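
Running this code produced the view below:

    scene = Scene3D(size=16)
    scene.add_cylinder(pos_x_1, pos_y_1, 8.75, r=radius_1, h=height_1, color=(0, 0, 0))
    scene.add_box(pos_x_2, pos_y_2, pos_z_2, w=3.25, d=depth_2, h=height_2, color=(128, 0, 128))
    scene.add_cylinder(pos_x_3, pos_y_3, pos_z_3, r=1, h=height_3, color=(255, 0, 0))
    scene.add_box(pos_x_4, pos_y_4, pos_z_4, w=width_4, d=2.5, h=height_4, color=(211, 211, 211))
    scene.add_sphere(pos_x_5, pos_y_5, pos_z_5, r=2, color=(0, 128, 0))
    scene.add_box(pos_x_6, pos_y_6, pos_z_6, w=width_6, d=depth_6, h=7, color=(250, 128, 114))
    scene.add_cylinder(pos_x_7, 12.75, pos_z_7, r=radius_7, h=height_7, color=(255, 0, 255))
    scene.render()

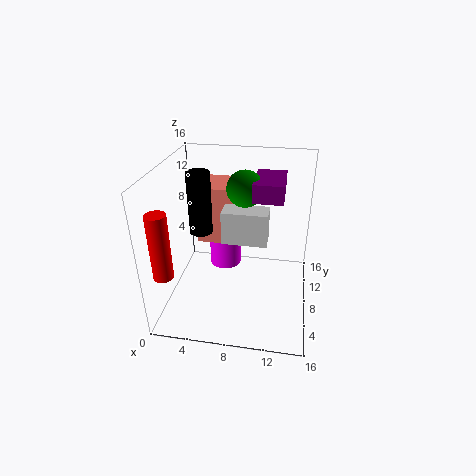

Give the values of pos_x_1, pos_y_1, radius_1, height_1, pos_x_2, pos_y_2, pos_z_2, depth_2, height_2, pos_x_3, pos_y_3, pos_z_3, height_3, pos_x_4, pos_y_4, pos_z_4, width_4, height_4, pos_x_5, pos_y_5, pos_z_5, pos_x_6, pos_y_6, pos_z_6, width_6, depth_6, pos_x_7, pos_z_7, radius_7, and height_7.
pos_x_1 = 4; pos_y_1 = 7.5; radius_1 = 1.25; height_1 = 6.75; pos_x_2 = 9.5; pos_y_2 = 7.5; pos_z_2 = 12.5; depth_2 = 5; height_2 = 2; pos_x_3 = 1.75; pos_y_3 = 1.5; pos_z_3 = 6.75; height_3 = 6.75; pos_x_4 = 6.25; pos_y_4 = 7.25; pos_z_4 = 7.5; width_4 = 5; height_4 = 3.75; pos_x_5 = 8.5; pos_y_5 = 9.5; pos_z_5 = 13.25; pos_x_6 = 2.5; pos_y_6 = 10.5; pos_z_6 = 5.5; width_6 = 3.75; depth_6 = 4.75; pos_x_7 = 5.5; pos_z_7 = 1.5; radius_7 = 2; height_7 = 5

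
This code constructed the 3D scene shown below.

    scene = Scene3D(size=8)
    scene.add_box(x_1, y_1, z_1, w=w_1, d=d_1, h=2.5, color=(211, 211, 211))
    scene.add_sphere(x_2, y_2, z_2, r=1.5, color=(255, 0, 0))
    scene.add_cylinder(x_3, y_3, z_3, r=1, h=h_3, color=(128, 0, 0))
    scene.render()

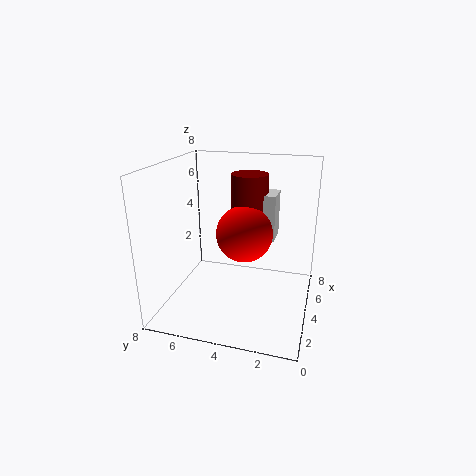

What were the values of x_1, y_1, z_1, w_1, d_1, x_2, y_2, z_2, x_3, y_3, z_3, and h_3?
x_1 = 4, y_1 = 2, z_1 = 4, w_1 = 1.5, d_1 = 1, x_2 = 3.5, y_2 = 3.5, z_2 = 4.5, x_3 = 4.5, y_3 = 3.5, z_3 = 4.5, h_3 = 3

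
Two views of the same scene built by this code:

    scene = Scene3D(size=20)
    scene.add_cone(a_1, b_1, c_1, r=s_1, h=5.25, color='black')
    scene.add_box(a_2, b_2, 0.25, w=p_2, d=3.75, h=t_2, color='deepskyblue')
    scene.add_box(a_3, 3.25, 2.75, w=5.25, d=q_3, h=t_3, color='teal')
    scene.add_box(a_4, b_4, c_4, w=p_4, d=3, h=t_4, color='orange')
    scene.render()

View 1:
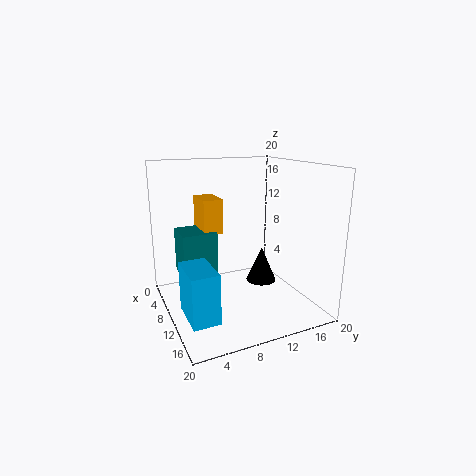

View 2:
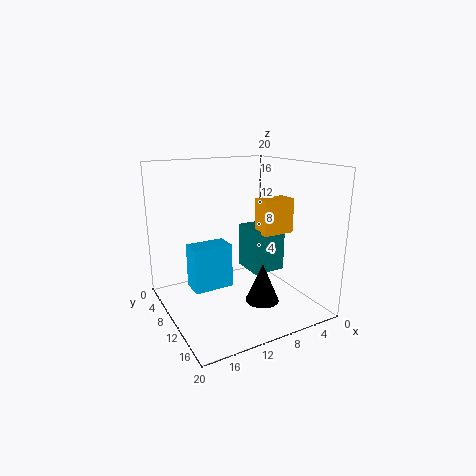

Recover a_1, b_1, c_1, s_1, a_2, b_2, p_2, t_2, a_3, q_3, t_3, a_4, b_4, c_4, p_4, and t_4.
a_1 = 8.75
b_1 = 14.5
c_1 = 2.25
s_1 = 2.25
a_2 = 8.5
b_2 = 1.75
p_2 = 6.25
t_2 = 7
a_3 = 0.75
q_3 = 5.25
t_3 = 7
a_4 = 0.25
b_4 = 6.75
c_4 = 9.25
p_4 = 5
t_4 = 5.25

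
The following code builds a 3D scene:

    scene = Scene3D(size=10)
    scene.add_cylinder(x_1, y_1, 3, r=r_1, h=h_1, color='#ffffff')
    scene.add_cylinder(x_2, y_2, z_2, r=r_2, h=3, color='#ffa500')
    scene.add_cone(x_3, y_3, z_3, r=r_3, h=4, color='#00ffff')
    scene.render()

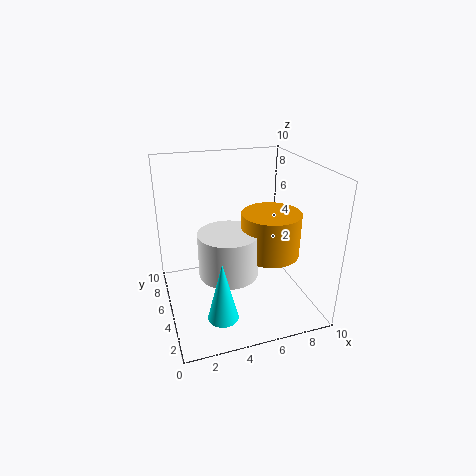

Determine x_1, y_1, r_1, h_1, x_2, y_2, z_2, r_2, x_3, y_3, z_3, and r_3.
x_1 = 4
y_1 = 4
r_1 = 2
h_1 = 3
x_2 = 7
y_2 = 4
z_2 = 4
r_2 = 2
x_3 = 3
y_3 = 2
z_3 = 1
r_3 = 1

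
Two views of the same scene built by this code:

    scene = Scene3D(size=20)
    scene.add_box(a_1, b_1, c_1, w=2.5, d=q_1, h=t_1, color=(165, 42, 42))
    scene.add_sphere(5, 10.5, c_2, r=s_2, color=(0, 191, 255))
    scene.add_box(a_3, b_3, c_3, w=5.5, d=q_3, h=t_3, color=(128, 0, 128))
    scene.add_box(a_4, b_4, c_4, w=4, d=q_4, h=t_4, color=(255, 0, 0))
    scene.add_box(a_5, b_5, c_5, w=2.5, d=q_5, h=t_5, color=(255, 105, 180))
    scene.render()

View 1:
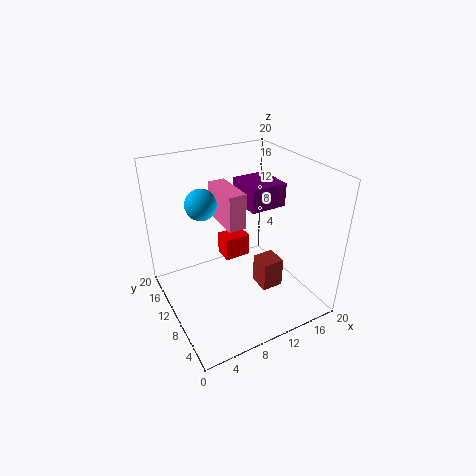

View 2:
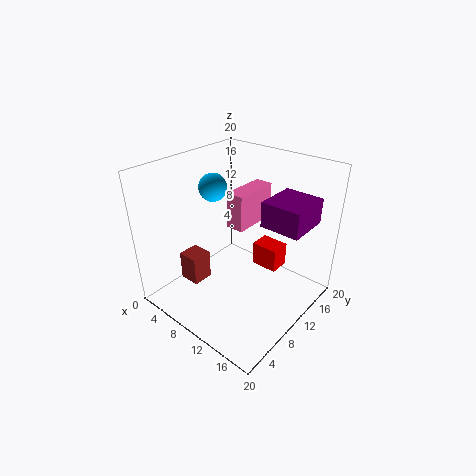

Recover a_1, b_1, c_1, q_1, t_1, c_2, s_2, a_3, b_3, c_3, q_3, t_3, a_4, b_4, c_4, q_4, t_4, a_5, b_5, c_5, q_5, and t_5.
a_1 = 8.5
b_1 = 1
c_1 = 8
q_1 = 2.5
t_1 = 3.5
c_2 = 16
s_2 = 2
a_3 = 13
b_3 = 11
c_3 = 12.5
q_3 = 6
t_3 = 3.5
a_4 = 10
b_4 = 13.5
c_4 = 4
q_4 = 3
t_4 = 3.5
a_5 = 8.5
b_5 = 9.5
c_5 = 11.5
q_5 = 6.5
t_5 = 5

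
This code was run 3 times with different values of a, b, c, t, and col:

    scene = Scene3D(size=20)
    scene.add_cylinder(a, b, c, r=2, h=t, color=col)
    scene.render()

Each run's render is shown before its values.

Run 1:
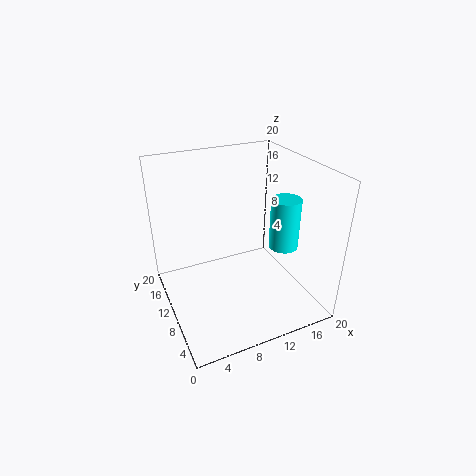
a = 15.5, b = 7, c = 9, t = 7, col = 'cyan'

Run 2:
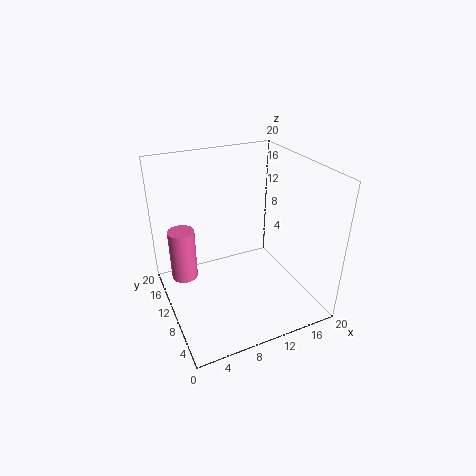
a = 3.5, b = 16, c = 1.5, t = 8, col = 'hotpink'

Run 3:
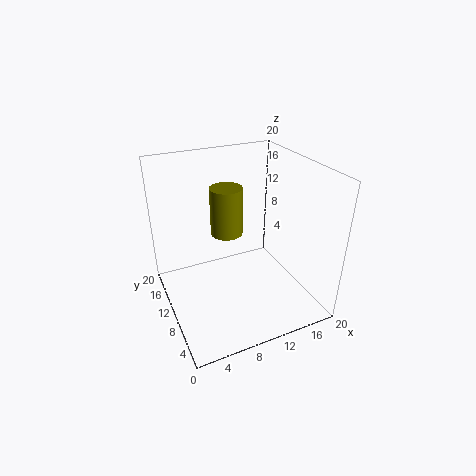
a = 7.5, b = 8, c = 12.5, t = 6, col = 'olive'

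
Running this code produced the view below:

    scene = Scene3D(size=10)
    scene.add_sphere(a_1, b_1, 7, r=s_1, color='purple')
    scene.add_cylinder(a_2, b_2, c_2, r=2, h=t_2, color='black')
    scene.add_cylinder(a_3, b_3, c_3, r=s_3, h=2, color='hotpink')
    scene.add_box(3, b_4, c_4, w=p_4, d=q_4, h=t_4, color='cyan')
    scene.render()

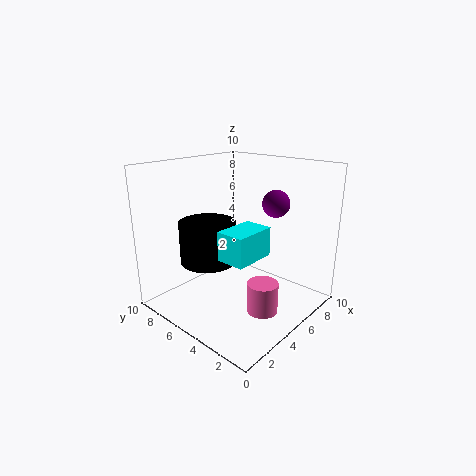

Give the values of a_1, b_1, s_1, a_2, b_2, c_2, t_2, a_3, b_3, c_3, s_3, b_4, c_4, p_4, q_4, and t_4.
a_1 = 8, b_1 = 4, s_1 = 1, a_2 = 4, b_2 = 7, c_2 = 3, t_2 = 3, a_3 = 4, b_3 = 2, c_3 = 1, s_3 = 1, b_4 = 3, c_4 = 4, p_4 = 3, q_4 = 2, t_4 = 2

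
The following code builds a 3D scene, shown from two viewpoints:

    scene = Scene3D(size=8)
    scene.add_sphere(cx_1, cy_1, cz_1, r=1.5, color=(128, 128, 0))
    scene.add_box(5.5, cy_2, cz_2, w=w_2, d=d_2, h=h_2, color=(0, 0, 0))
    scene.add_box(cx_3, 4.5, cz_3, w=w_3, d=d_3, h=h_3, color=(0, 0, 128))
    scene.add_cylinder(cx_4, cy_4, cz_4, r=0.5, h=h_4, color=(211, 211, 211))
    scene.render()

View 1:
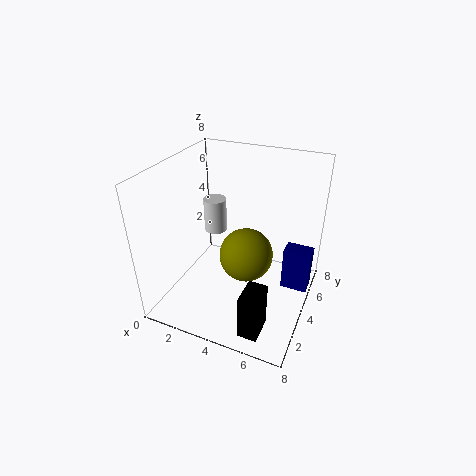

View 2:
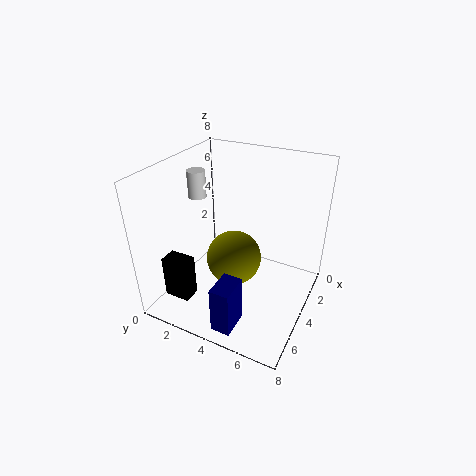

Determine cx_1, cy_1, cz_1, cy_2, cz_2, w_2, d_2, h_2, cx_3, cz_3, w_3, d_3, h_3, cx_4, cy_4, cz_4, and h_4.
cx_1 = 4.5, cy_1 = 4, cz_1 = 3, cy_2 = 0.5, cz_2 = 0.5, w_2 = 1, d_2 = 1.5, h_2 = 2.5, cx_3 = 6.5, cz_3 = 1, w_3 = 1.5, d_3 = 1, h_3 = 2.5, cx_4 = 4, cy_4 = 1.5, cz_4 = 6, h_4 = 1.5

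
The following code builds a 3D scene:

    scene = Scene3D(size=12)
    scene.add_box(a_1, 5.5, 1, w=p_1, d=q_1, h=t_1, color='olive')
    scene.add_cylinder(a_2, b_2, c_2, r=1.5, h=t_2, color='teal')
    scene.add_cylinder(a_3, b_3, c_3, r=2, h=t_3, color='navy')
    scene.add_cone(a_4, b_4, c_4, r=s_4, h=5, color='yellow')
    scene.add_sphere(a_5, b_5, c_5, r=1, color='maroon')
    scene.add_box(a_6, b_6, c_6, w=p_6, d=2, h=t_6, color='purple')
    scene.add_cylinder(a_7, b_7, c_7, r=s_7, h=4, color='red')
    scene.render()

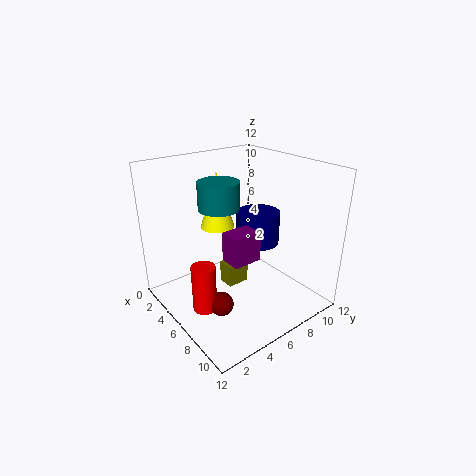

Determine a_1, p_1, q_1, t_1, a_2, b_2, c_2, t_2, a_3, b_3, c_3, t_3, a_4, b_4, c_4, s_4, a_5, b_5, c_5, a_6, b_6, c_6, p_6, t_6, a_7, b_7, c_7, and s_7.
a_1 = 4
p_1 = 1.5
q_1 = 2
t_1 = 2
a_2 = 7
b_2 = 3.5
c_2 = 9.5
t_2 = 2
a_3 = 4.5
b_3 = 9.5
c_3 = 4
t_3 = 3
a_4 = 3
b_4 = 6
c_4 = 6
s_4 = 1.5
a_5 = 7
b_5 = 3.5
c_5 = 1
a_6 = 9.5
b_6 = 2
c_6 = 7
p_6 = 1.5
t_6 = 2
a_7 = 6
b_7 = 2.5
c_7 = 0.5
s_7 = 1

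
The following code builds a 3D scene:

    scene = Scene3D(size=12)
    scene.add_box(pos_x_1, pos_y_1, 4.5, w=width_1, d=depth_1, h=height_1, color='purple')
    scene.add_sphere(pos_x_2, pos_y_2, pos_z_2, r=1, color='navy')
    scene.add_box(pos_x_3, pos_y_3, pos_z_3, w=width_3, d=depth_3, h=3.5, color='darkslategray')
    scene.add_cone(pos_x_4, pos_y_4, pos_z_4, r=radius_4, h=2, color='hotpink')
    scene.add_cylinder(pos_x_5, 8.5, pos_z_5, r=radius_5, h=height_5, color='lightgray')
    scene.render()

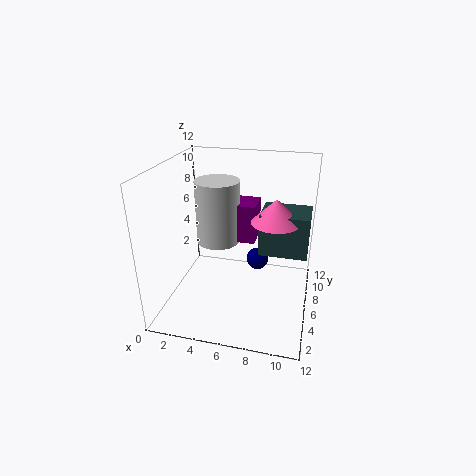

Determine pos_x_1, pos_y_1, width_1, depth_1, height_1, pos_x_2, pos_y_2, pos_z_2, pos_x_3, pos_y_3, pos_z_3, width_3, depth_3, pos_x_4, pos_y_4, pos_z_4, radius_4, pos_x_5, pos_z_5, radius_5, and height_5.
pos_x_1 = 4
pos_y_1 = 8
width_1 = 3
depth_1 = 2.75
height_1 = 3.5
pos_x_2 = 7.25
pos_y_2 = 8.5
pos_z_2 = 2.75
pos_x_3 = 7.75
pos_y_3 = 5.75
pos_z_3 = 4.75
width_3 = 4
depth_3 = 3.25
pos_x_4 = 9
pos_y_4 = 6.5
pos_z_4 = 7.5
radius_4 = 2
pos_x_5 = 3.5
pos_z_5 = 4.25
radius_5 = 2
height_5 = 5.75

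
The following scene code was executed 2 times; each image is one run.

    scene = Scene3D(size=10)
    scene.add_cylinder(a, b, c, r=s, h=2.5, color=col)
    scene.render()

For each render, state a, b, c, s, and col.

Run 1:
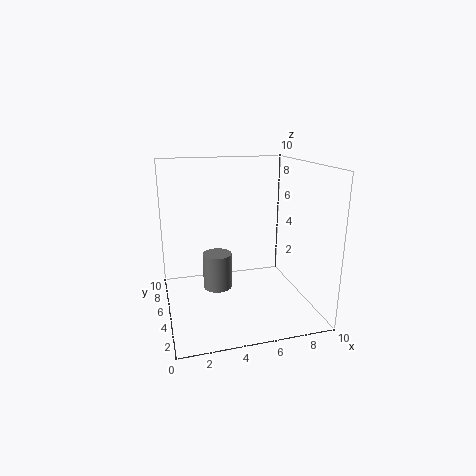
a = 3.5, b = 5, c = 1.5, s = 1, col = 'gray'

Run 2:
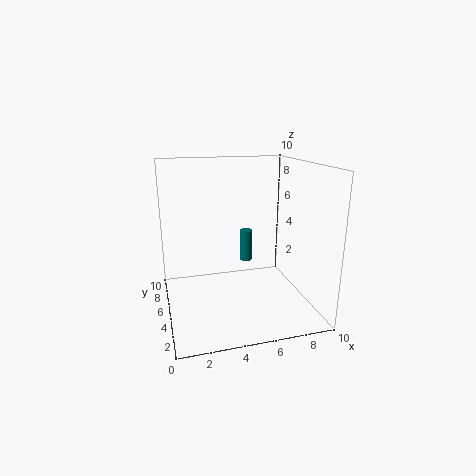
a = 6.5, b = 8, c = 2, s = 0.5, col = 'teal'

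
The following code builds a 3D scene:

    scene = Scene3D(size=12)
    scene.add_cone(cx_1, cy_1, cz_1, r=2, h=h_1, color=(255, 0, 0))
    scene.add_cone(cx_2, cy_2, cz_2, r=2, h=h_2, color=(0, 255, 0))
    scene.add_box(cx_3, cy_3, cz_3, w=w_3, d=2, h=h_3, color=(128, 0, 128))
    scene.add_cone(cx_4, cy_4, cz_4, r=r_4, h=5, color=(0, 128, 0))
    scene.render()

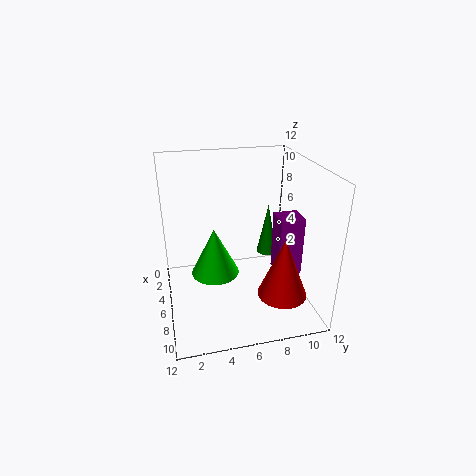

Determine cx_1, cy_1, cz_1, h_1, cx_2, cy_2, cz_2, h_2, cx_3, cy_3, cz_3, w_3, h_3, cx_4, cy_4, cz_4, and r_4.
cx_1 = 9; cy_1 = 9; cz_1 = 2; h_1 = 5; cx_2 = 6; cy_2 = 4; cz_2 = 3; h_2 = 4; cx_3 = 6; cy_3 = 9; cz_3 = 3; w_3 = 2; h_3 = 5; cx_4 = 2; cy_4 = 10; cz_4 = 2; r_4 = 1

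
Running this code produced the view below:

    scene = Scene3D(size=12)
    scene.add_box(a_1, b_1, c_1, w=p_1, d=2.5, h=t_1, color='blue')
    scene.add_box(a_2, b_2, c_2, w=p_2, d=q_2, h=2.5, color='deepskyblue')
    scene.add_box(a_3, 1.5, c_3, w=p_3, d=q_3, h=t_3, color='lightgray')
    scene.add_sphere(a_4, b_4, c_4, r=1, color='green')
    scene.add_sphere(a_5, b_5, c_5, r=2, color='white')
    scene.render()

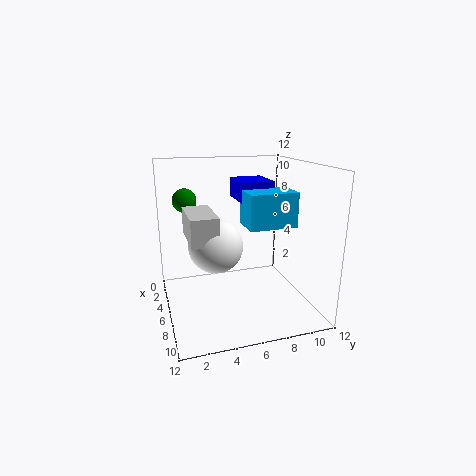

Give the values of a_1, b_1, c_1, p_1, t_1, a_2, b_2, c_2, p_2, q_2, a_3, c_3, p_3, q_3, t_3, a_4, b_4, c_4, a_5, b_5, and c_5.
a_1 = 5.5, b_1 = 5.5, c_1 = 9.5, p_1 = 3, t_1 = 1.5, a_2 = 8, b_2 = 5.5, c_2 = 8, p_2 = 2.5, q_2 = 3.5, a_3 = 6, c_3 = 7, p_3 = 4, q_3 = 2, t_3 = 2, a_4 = 4, b_4 = 2, c_4 = 9, a_5 = 8.5, b_5 = 3.5, c_5 = 6.5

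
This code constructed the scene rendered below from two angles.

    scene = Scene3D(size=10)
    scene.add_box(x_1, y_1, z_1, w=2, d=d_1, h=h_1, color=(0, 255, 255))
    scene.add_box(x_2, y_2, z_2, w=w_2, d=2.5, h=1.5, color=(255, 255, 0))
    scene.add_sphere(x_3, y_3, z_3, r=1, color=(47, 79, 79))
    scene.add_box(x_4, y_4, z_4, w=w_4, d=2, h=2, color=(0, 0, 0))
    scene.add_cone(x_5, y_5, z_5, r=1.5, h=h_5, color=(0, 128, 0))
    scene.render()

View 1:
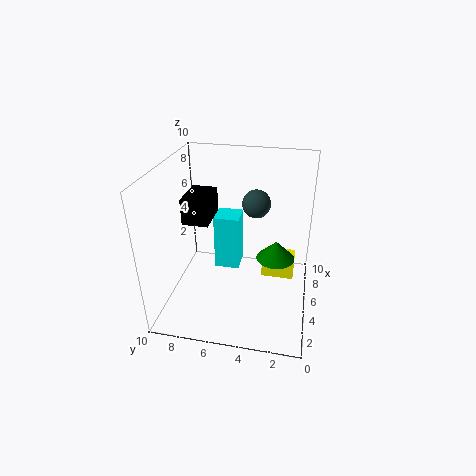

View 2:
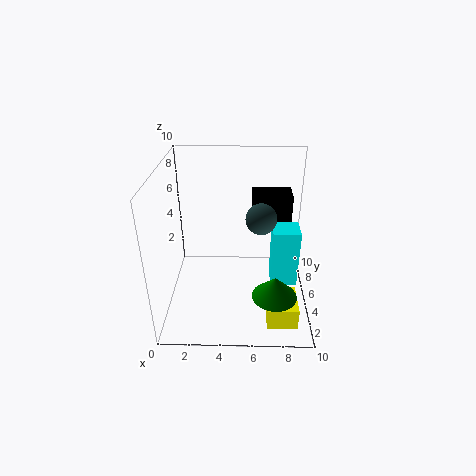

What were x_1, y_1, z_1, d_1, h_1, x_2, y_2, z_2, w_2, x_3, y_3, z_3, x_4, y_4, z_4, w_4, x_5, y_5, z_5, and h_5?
x_1 = 7.5; y_1 = 5.5; z_1 = 0.5; d_1 = 2; h_1 = 4.5; x_2 = 7; y_2 = 1; z_2 = 0.5; w_2 = 2; x_3 = 6.5; y_3 = 4; z_3 = 7; x_4 = 6; y_4 = 7.5; z_4 = 5; w_4 = 3; x_5 = 7.5; y_5 = 2.5; z_5 = 2; h_5 = 1.5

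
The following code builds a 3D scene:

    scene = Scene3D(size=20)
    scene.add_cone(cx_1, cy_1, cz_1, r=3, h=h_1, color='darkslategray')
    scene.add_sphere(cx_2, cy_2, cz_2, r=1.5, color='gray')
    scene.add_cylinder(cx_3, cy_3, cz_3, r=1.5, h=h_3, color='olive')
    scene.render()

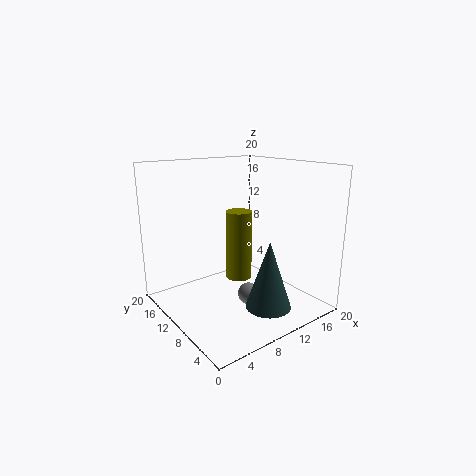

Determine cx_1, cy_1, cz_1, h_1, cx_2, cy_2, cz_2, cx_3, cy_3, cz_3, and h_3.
cx_1 = 10.5
cy_1 = 4
cz_1 = 2
h_1 = 9
cx_2 = 10
cy_2 = 7.5
cz_2 = 2.5
cx_3 = 6
cy_3 = 4.5
cz_3 = 7.5
h_3 = 8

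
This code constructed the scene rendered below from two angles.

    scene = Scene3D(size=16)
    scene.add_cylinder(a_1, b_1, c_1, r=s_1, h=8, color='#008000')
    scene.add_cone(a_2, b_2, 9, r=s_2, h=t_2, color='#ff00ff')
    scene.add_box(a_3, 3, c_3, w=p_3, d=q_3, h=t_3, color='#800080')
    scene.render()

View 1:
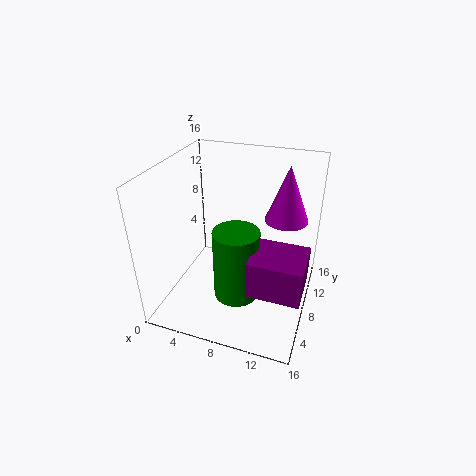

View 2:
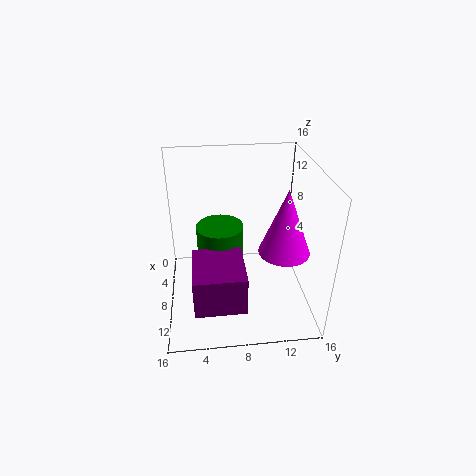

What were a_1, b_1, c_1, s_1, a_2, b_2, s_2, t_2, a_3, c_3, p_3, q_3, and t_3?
a_1 = 8.5
b_1 = 6
c_1 = 2
s_1 = 2.5
a_2 = 12.5
b_2 = 12
s_2 = 2.5
t_2 = 6.5
a_3 = 10.5
c_3 = 4.5
p_3 = 5.5
q_3 = 5
t_3 = 4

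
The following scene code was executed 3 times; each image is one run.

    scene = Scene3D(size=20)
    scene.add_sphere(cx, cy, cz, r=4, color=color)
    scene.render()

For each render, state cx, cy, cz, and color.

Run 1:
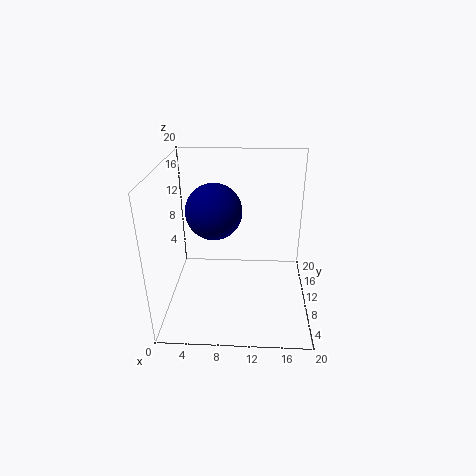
cx = 6.5; cy = 12; cz = 13; color = 'navy'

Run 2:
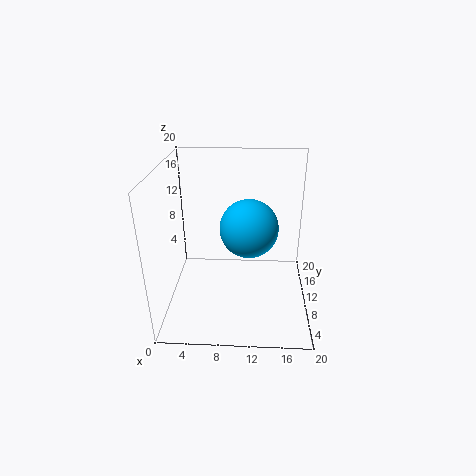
cx = 11.5; cy = 10; cz = 11.5; color = 'deepskyblue'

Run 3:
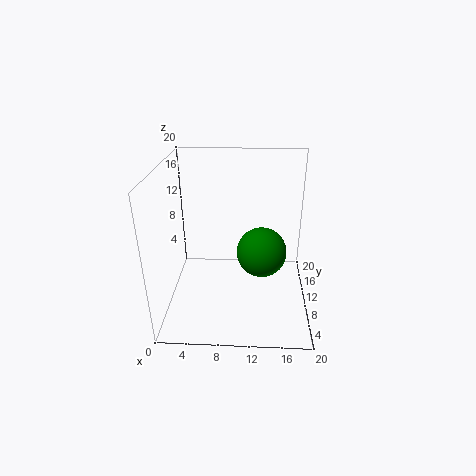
cx = 13.5; cy = 15.5; cz = 4.5; color = 'green'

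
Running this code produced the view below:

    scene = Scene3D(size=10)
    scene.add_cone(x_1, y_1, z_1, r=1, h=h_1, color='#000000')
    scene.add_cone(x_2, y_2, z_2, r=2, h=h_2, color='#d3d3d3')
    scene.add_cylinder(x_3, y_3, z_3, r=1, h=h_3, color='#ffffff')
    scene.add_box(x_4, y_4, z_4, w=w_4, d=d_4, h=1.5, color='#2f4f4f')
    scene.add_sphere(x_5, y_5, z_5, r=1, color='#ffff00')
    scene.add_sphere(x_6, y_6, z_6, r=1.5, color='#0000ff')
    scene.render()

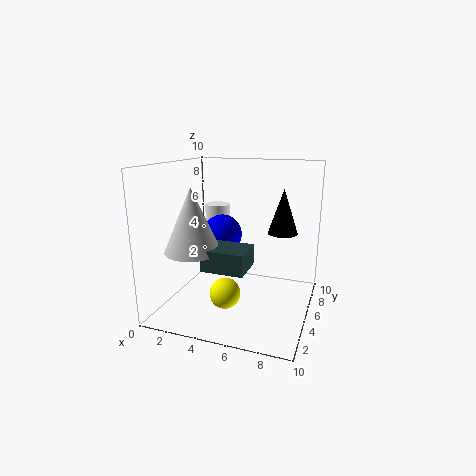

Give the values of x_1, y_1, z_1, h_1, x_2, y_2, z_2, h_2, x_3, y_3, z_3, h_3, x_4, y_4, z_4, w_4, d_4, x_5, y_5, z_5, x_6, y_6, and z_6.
x_1 = 8; y_1 = 5.5; z_1 = 5.5; h_1 = 3; x_2 = 2; y_2 = 4; z_2 = 4; h_2 = 4.5; x_3 = 2; y_3 = 8.5; z_3 = 3.5; h_3 = 3; x_4 = 3; y_4 = 3; z_4 = 3; w_4 = 3; d_4 = 2.5; x_5 = 5; y_5 = 2.5; z_5 = 2; x_6 = 3; y_6 = 7; z_6 = 4.5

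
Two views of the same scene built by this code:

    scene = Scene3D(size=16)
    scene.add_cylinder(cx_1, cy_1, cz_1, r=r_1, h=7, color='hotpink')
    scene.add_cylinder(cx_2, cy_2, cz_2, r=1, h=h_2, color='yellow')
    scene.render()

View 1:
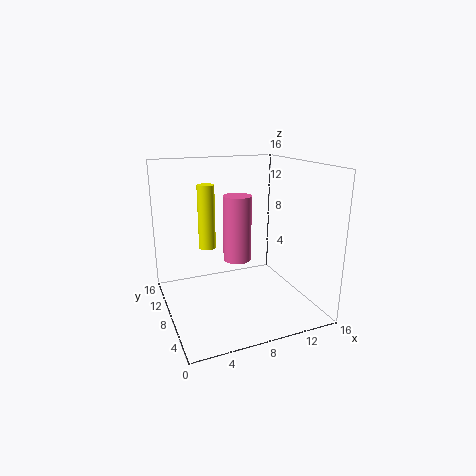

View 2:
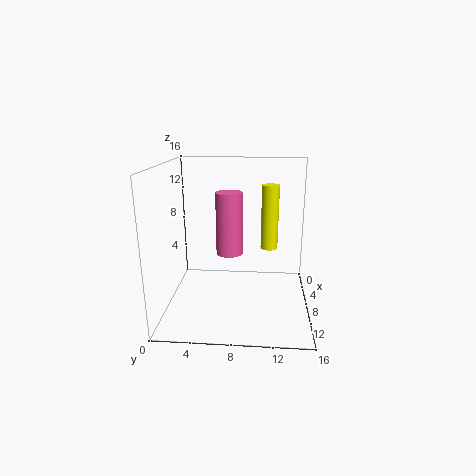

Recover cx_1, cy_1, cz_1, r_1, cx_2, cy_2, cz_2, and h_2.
cx_1 = 7.5; cy_1 = 7; cz_1 = 6; r_1 = 1.5; cx_2 = 5.5; cy_2 = 11.5; cz_2 = 6; h_2 = 7.5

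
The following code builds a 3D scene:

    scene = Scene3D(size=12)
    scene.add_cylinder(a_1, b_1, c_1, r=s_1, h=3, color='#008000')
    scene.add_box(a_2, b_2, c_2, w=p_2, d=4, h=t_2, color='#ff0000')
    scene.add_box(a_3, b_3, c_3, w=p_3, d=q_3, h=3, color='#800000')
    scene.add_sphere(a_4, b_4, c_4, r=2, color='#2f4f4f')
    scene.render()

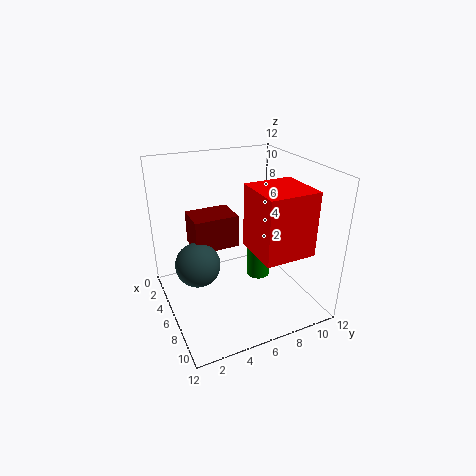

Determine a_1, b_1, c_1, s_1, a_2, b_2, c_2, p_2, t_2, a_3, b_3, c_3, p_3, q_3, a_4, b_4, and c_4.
a_1 = 6, b_1 = 8, c_1 = 2, s_1 = 1, a_2 = 7, b_2 = 6, c_2 = 6, p_2 = 4, t_2 = 5, a_3 = 1, b_3 = 3, c_3 = 4, p_3 = 3, q_3 = 4, a_4 = 4, b_4 = 3, c_4 = 3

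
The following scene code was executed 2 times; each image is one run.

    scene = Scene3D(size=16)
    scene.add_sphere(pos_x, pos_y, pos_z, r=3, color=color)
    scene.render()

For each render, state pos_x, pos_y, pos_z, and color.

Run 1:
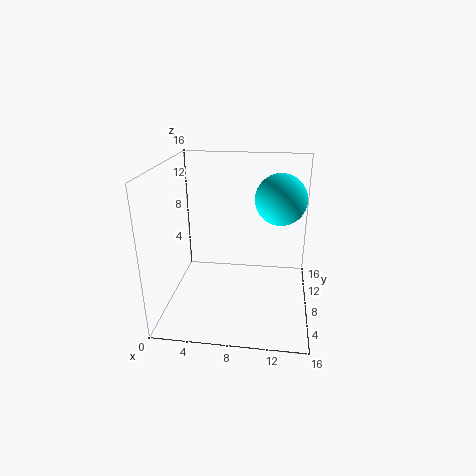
pos_x = 12.5; pos_y = 11.5; pos_z = 11.5; color = 'cyan'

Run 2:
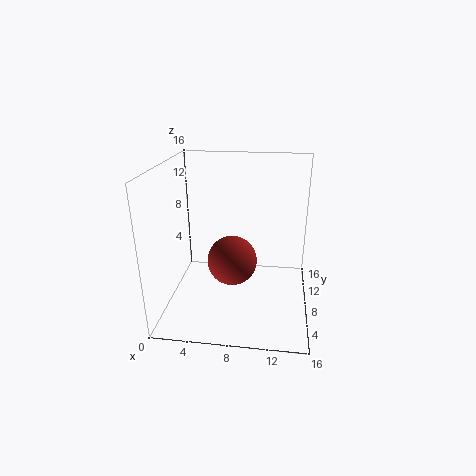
pos_x = 7; pos_y = 10; pos_z = 4; color = 'brown'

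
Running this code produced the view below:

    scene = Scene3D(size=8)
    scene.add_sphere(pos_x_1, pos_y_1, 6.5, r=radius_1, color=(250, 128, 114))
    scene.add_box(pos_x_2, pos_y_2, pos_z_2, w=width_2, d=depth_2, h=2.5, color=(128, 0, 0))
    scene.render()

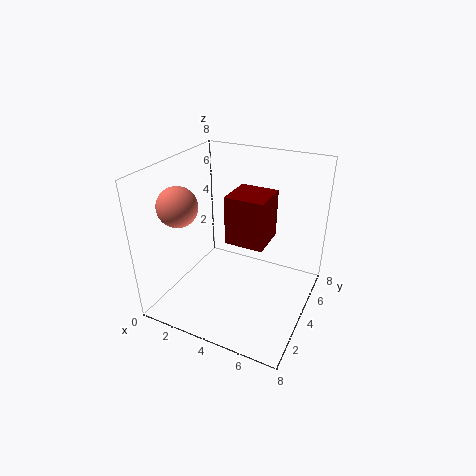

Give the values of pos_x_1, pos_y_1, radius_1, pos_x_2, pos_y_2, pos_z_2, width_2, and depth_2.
pos_x_1 = 2; pos_y_1 = 1.5; radius_1 = 1; pos_x_2 = 4; pos_y_2 = 2.5; pos_z_2 = 4.5; width_2 = 2; depth_2 = 2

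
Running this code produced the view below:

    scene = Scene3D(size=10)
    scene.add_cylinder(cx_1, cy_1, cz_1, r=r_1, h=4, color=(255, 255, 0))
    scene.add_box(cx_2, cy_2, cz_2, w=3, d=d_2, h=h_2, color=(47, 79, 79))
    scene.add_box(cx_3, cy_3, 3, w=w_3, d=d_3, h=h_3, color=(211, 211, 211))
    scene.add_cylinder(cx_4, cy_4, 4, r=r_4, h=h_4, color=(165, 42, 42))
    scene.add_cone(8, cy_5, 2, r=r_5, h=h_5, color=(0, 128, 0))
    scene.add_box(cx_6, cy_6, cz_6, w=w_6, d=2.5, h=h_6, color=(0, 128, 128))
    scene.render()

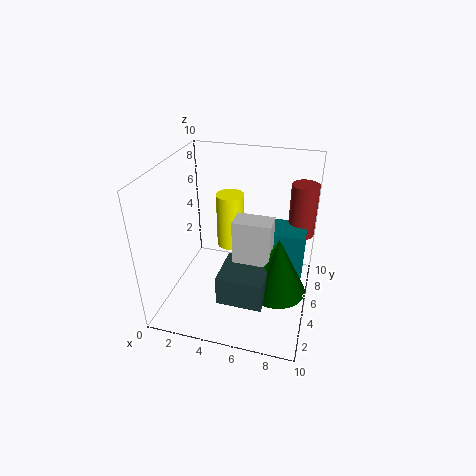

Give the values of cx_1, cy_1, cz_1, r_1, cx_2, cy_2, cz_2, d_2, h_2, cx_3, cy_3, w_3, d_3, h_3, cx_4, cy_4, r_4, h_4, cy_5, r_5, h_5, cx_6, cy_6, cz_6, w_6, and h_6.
cx_1 = 4; cy_1 = 6.5; cz_1 = 3.5; r_1 = 1; cx_2 = 4.5; cy_2 = 1.5; cz_2 = 2; d_2 = 3; h_2 = 2; cx_3 = 5; cy_3 = 3.5; w_3 = 2.5; d_3 = 1.5; h_3 = 4; cx_4 = 9; cy_4 = 8.5; r_4 = 1; h_4 = 4; cy_5 = 4; r_5 = 2; h_5 = 4; cx_6 = 7; cy_6 = 6; cz_6 = 0.5; w_6 = 2.5; h_6 = 4.5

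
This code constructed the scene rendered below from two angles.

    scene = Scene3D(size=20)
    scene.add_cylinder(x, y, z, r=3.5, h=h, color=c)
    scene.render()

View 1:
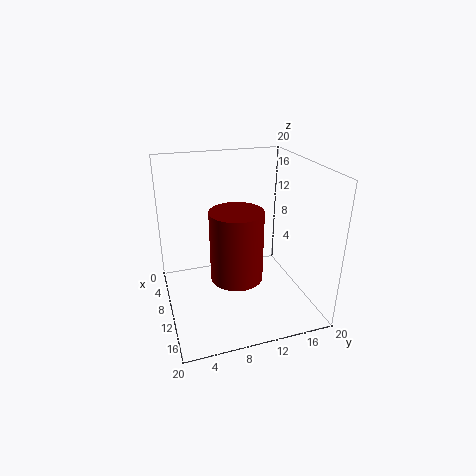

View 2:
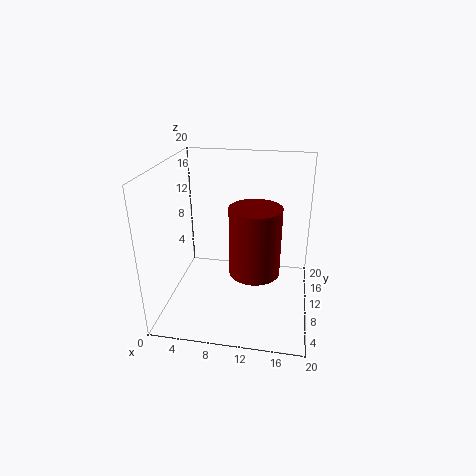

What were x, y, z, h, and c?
x = 12.5
y = 9
z = 5.5
h = 9.5
c = 'maroon'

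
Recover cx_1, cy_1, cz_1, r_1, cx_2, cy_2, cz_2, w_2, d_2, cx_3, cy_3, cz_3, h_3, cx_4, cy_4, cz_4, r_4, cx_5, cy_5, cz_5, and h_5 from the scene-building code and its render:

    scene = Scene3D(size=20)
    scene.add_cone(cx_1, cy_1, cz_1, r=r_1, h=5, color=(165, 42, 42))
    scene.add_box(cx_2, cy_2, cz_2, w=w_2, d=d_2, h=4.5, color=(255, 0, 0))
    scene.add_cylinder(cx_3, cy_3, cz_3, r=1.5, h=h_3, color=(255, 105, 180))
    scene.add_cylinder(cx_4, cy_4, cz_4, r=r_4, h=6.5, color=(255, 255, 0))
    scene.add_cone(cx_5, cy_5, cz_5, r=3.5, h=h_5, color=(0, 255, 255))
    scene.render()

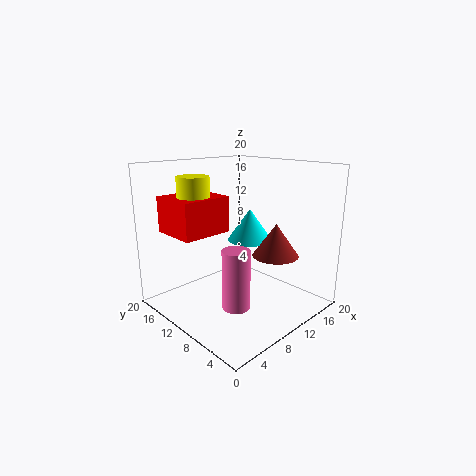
cx_1 = 16.5; cy_1 = 8.5; cz_1 = 6; r_1 = 3.5; cx_2 = 0.5; cy_2 = 8.5; cz_2 = 12; w_2 = 6.5; d_2 = 6; cx_3 = 2; cy_3 = 2; cz_3 = 6; h_3 = 6.5; cx_4 = 3.5; cy_4 = 11; cz_4 = 12.5; r_4 = 2; cx_5 = 16; cy_5 = 13.5; cz_5 = 7.5; h_5 = 5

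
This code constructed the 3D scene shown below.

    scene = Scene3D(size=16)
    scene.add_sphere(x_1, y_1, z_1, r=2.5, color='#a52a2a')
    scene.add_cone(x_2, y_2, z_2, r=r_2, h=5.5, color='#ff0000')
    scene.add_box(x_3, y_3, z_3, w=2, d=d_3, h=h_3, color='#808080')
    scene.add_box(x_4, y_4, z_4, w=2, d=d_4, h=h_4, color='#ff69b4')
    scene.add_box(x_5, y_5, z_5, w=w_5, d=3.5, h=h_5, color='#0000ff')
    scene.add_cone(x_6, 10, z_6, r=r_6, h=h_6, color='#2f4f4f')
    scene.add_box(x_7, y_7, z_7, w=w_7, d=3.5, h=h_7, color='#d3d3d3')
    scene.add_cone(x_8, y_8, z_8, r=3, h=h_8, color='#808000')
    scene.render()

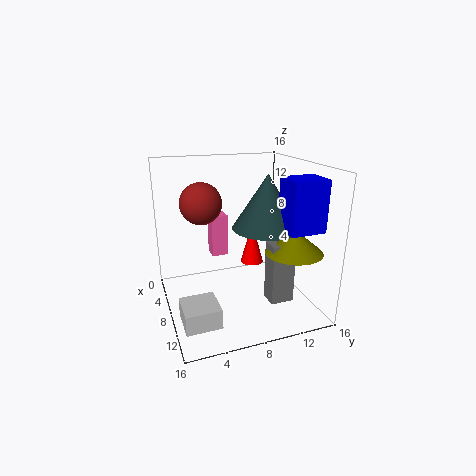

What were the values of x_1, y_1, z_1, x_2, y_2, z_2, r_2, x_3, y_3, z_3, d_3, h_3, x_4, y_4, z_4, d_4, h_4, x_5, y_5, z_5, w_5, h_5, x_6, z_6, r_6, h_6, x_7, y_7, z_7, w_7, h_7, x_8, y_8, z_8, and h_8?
x_1 = 3.5; y_1 = 5; z_1 = 11; x_2 = 2.5; y_2 = 12; z_2 = 2; r_2 = 1.5; x_3 = 11; y_3 = 10; z_3 = 2; d_3 = 2.5; h_3 = 6.5; x_4 = 2.5; y_4 = 6; z_4 = 4.5; d_4 = 2; h_4 = 5; x_5 = 12.5; y_5 = 10.5; z_5 = 10.5; w_5 = 3; h_5 = 5; x_6 = 11; z_6 = 10; r_6 = 3.5; h_6 = 5.5; x_7 = 11.5; y_7 = 0.5; z_7 = 2; w_7 = 3.5; h_7 = 2; x_8 = 12.5; y_8 = 12.5; z_8 = 7.5; h_8 = 2.5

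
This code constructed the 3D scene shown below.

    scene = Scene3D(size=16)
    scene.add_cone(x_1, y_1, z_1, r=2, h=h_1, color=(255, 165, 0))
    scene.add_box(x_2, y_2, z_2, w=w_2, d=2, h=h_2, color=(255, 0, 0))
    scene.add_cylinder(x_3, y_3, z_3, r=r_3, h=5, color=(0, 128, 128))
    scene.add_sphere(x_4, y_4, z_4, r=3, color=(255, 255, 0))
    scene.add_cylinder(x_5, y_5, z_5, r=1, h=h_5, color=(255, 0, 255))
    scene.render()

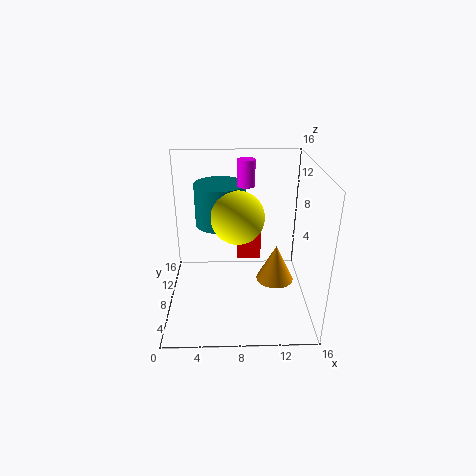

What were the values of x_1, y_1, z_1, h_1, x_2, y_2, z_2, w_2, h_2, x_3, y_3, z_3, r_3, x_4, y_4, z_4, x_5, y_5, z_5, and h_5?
x_1 = 12
y_1 = 6
z_1 = 4
h_1 = 4
x_2 = 8
y_2 = 12
z_2 = 3
w_2 = 3
h_2 = 4
x_3 = 6
y_3 = 12
z_3 = 8
r_3 = 3
x_4 = 8
y_4 = 9
z_4 = 10
x_5 = 9
y_5 = 11
z_5 = 13
h_5 = 3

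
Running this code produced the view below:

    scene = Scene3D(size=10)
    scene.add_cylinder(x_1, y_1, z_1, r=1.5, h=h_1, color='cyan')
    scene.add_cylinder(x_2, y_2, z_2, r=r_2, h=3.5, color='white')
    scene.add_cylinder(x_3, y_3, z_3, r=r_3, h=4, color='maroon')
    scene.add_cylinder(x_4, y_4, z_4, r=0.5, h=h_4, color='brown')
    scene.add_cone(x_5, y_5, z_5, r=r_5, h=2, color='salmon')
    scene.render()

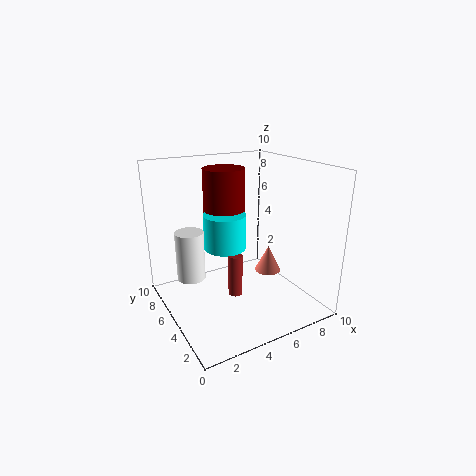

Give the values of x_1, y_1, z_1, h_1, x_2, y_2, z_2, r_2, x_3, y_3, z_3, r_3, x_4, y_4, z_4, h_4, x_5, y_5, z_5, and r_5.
x_1 = 4.5, y_1 = 6, z_1 = 4, h_1 = 2.5, x_2 = 2, y_2 = 6.5, z_2 = 2, r_2 = 1, x_3 = 5, y_3 = 7, z_3 = 5.5, r_3 = 1.5, x_4 = 4.5, y_4 = 4.5, z_4 = 1, h_4 = 3, x_5 = 8, y_5 = 5.5, z_5 = 1.5, r_5 = 1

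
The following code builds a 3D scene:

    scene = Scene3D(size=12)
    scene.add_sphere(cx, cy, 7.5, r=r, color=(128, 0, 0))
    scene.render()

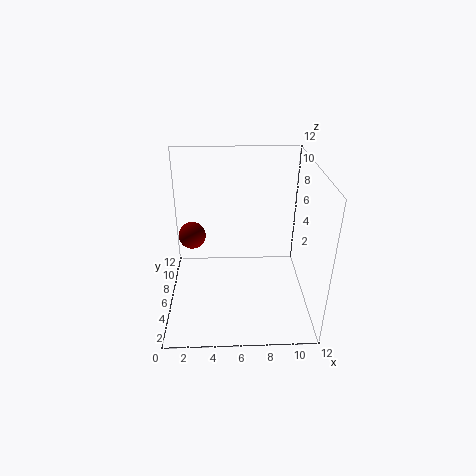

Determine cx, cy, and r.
cx = 2.5
cy = 4
r = 1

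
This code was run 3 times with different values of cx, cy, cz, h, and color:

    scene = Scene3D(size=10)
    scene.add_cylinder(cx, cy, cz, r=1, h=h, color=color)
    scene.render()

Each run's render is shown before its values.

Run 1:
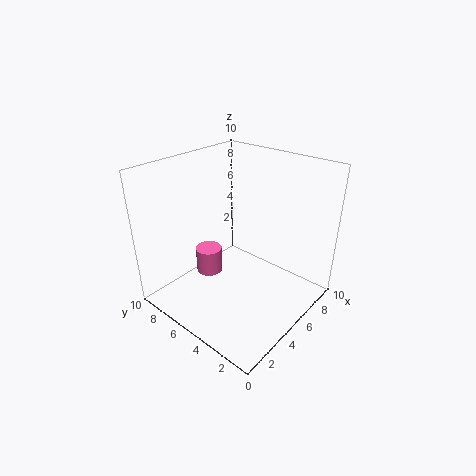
cx = 5
cy = 8
cz = 1
h = 2
color = 'hotpink'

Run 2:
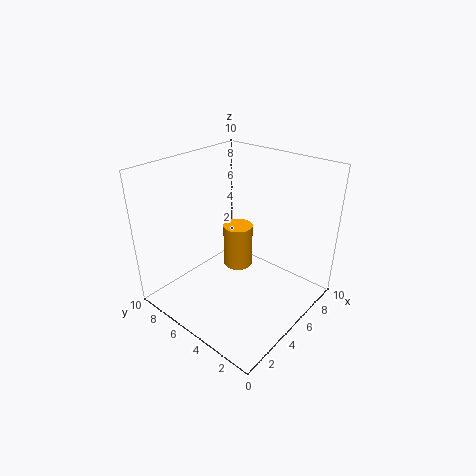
cx = 5
cy = 5
cz = 3
h = 3
color = 'orange'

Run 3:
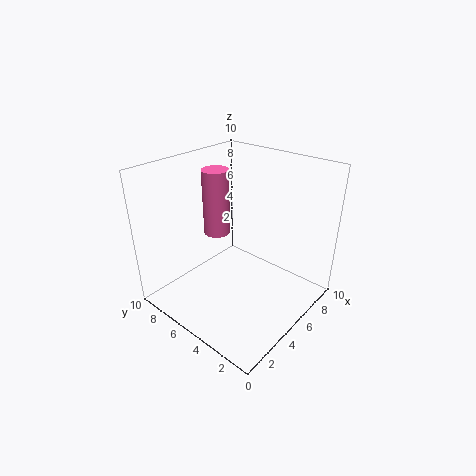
cx = 6
cy = 8
cz = 4
h = 5
color = 'hotpink'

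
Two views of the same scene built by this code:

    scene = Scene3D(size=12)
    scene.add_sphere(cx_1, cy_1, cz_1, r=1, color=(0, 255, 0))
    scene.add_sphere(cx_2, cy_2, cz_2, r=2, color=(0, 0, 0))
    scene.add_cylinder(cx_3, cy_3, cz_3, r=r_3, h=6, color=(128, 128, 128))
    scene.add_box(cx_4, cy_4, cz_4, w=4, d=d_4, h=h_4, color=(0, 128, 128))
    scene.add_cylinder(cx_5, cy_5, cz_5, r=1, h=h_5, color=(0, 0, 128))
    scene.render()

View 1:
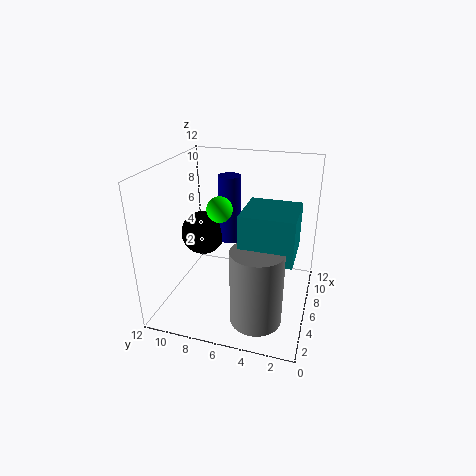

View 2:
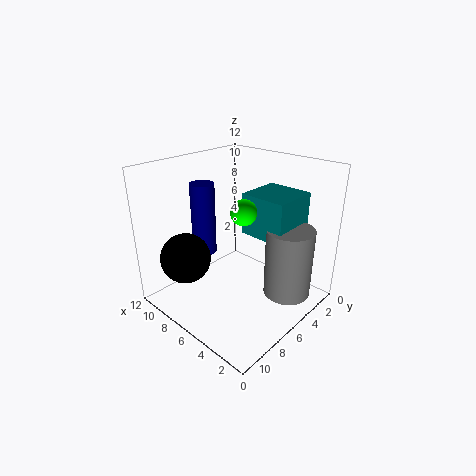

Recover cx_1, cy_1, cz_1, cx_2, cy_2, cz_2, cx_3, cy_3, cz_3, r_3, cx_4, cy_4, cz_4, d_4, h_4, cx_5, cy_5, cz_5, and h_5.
cx_1 = 4.5; cy_1 = 7; cz_1 = 9; cx_2 = 8; cy_2 = 10; cz_2 = 5; cx_3 = 2.5; cy_3 = 3.5; cz_3 = 1; r_3 = 2; cx_4 = 2.5; cy_4 = 1; cz_4 = 6; d_4 = 4; h_4 = 3.5; cx_5 = 8.5; cy_5 = 7.5; cz_5 = 4.5; h_5 = 6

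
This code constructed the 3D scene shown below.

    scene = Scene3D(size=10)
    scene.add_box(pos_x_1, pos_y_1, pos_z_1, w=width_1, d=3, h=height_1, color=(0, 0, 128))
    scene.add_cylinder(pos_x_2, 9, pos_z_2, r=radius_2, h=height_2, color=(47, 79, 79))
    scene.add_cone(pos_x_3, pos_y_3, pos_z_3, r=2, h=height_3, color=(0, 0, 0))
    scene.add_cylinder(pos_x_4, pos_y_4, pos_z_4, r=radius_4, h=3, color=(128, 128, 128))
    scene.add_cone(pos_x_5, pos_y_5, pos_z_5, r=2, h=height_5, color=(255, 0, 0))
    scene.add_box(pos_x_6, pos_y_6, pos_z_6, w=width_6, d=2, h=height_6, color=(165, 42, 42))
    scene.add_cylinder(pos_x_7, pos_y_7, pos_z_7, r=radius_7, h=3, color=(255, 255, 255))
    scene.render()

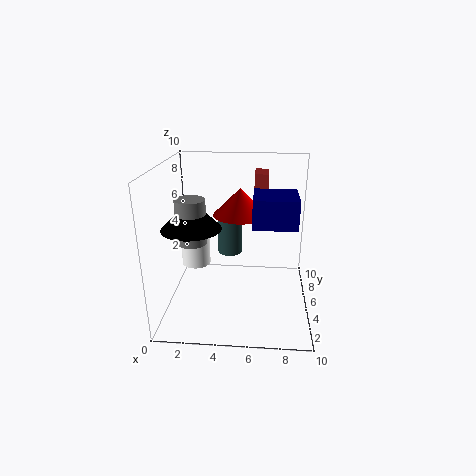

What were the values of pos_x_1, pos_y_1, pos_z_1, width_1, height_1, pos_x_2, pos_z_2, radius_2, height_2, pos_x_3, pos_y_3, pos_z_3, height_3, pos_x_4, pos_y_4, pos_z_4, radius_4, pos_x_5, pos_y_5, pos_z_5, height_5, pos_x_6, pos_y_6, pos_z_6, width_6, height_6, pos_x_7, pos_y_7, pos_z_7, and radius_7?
pos_x_1 = 6; pos_y_1 = 4; pos_z_1 = 6; width_1 = 3; height_1 = 2; pos_x_2 = 4; pos_z_2 = 2; radius_2 = 1; height_2 = 3; pos_x_3 = 2; pos_y_3 = 4; pos_z_3 = 6; height_3 = 2; pos_x_4 = 2; pos_y_4 = 4; pos_z_4 = 5; radius_4 = 1; pos_x_5 = 5; pos_y_5 = 7; pos_z_5 = 6; height_5 = 2; pos_x_6 = 6; pos_y_6 = 7; pos_z_6 = 6; width_6 = 1; height_6 = 3; pos_x_7 = 2; pos_y_7 = 5; pos_z_7 = 3; radius_7 = 1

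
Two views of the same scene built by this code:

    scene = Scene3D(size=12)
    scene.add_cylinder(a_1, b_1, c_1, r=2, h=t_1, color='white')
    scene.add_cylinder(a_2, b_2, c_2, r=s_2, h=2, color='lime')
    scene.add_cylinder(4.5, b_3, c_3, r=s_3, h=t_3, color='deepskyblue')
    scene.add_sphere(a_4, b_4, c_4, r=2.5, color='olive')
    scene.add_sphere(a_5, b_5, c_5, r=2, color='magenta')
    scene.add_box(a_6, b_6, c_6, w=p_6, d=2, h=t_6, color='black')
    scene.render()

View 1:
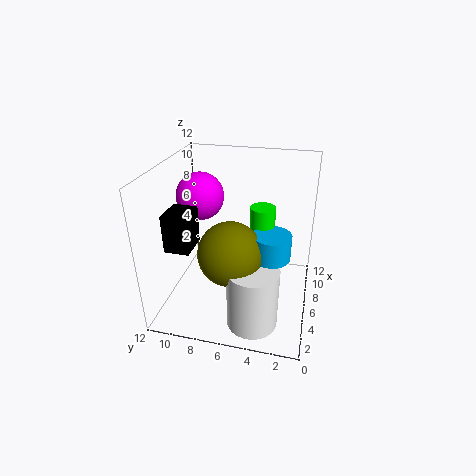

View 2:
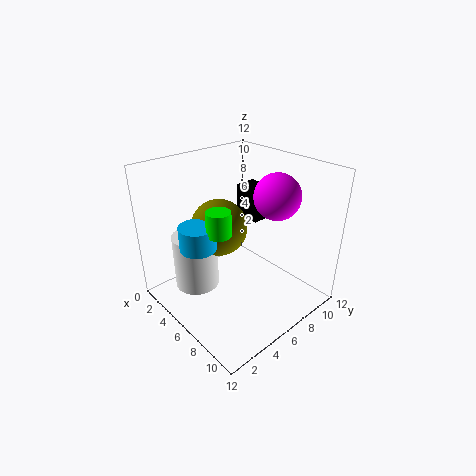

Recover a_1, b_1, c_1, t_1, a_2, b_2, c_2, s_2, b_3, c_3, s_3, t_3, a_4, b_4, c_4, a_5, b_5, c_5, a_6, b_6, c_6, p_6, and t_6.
a_1 = 2.5; b_1 = 4; c_1 = 0.5; t_1 = 5; a_2 = 6; b_2 = 4; c_2 = 7; s_2 = 1; b_3 = 3; c_3 = 5.5; s_3 = 1.5; t_3 = 2; a_4 = 3.5; b_4 = 6; c_4 = 6; a_5 = 7; b_5 = 9.5; c_5 = 9; a_6 = 2.5; b_6 = 9; c_6 = 6; p_6 = 2.5; t_6 = 3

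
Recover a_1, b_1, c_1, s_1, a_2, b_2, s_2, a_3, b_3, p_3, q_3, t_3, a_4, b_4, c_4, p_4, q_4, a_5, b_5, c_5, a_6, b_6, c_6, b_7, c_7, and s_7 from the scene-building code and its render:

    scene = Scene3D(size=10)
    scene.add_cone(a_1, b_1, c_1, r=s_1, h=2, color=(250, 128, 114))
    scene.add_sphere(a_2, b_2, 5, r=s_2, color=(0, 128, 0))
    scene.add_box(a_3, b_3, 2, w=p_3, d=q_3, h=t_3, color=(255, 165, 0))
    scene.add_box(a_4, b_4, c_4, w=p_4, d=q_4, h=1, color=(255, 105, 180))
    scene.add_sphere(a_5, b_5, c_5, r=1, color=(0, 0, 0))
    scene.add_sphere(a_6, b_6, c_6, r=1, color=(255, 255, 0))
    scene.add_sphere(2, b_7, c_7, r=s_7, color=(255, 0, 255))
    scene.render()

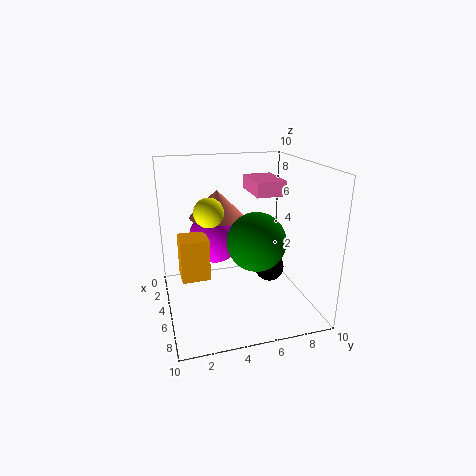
a_1 = 3
b_1 = 4
c_1 = 6
s_1 = 2
a_2 = 6
b_2 = 6
s_2 = 2
a_3 = 3
b_3 = 1
p_3 = 2
q_3 = 2
t_3 = 3
a_4 = 3
b_4 = 6
c_4 = 8
p_4 = 3
q_4 = 2
a_5 = 6
b_5 = 7
c_5 = 3
a_6 = 5
b_6 = 3
c_6 = 7
b_7 = 4
c_7 = 4
s_7 = 2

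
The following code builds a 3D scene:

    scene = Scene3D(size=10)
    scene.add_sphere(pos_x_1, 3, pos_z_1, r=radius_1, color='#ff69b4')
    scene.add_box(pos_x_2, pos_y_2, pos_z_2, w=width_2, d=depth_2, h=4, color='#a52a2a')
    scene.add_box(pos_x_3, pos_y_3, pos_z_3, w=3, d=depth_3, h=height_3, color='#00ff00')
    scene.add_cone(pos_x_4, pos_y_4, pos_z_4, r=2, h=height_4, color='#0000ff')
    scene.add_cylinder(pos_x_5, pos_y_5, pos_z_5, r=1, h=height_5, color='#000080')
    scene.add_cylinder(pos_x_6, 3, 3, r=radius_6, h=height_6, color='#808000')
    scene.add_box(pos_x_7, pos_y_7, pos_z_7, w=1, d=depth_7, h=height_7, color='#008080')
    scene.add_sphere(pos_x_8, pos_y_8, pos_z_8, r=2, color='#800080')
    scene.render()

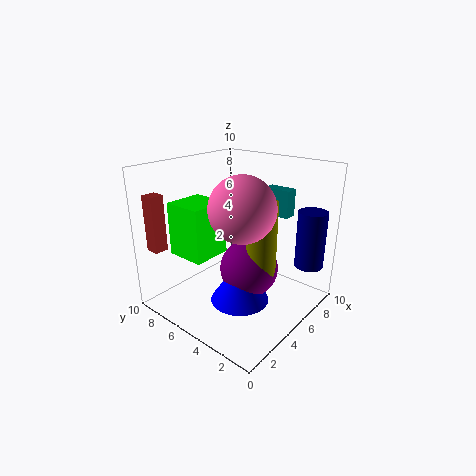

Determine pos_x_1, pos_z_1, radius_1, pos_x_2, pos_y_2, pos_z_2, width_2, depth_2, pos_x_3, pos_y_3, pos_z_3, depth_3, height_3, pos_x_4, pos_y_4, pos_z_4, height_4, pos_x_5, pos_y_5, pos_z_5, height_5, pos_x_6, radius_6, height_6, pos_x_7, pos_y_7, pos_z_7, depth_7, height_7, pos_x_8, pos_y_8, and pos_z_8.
pos_x_1 = 3, pos_z_1 = 8, radius_1 = 2, pos_x_2 = 1, pos_y_2 = 9, pos_z_2 = 4, width_2 = 1, depth_2 = 1, pos_x_3 = 3, pos_y_3 = 7, pos_z_3 = 3, depth_3 = 3, height_3 = 4, pos_x_4 = 4, pos_y_4 = 4, pos_z_4 = 1, height_4 = 3, pos_x_5 = 8, pos_y_5 = 1, pos_z_5 = 3, height_5 = 4, pos_x_6 = 5, radius_6 = 1, height_6 = 5, pos_x_7 = 8, pos_y_7 = 3, pos_z_7 = 6, depth_7 = 2, height_7 = 2, pos_x_8 = 5, pos_y_8 = 4, pos_z_8 = 3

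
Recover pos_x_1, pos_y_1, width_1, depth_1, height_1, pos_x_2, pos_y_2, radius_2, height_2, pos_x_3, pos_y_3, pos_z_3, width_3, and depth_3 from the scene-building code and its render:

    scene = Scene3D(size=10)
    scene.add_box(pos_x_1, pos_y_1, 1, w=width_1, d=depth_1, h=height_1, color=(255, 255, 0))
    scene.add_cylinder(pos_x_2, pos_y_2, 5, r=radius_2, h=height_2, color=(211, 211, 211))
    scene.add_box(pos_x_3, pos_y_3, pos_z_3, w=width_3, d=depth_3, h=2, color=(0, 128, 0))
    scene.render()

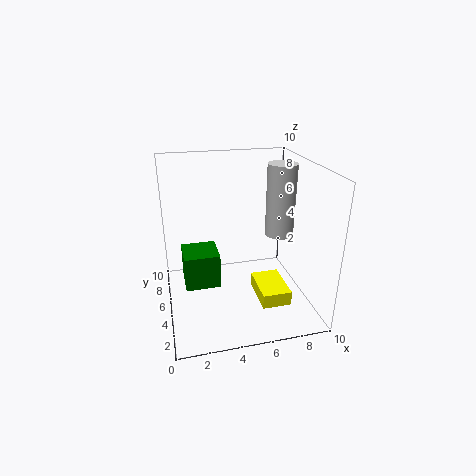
pos_x_1 = 6, pos_y_1 = 2, width_1 = 2, depth_1 = 3, height_1 = 1, pos_x_2 = 8, pos_y_2 = 5, radius_2 = 1, height_2 = 5, pos_x_3 = 1, pos_y_3 = 1, pos_z_3 = 4, width_3 = 2, depth_3 = 2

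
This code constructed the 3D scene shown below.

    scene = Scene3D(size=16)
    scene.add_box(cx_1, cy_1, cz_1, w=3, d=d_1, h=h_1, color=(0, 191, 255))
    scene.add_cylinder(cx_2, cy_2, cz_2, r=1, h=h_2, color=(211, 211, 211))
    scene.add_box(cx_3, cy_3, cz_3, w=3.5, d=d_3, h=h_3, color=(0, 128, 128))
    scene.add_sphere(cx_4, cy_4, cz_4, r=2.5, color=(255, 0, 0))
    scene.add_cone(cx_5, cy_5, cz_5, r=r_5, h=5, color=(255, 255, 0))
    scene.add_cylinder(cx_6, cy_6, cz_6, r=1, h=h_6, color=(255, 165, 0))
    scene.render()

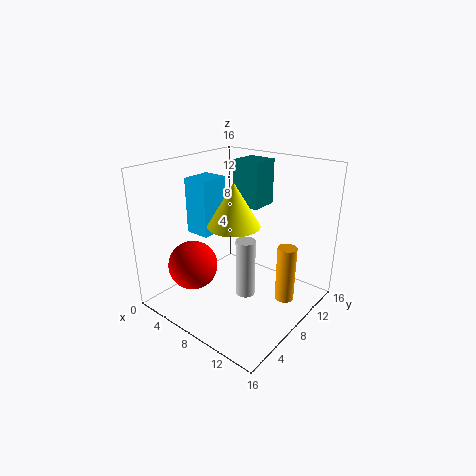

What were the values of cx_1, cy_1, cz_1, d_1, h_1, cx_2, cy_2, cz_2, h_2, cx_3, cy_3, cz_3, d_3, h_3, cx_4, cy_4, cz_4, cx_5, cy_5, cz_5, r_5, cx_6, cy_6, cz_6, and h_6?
cx_1 = 1.5; cy_1 = 6.5; cz_1 = 7.5; d_1 = 3.5; h_1 = 6.5; cx_2 = 11; cy_2 = 5.5; cz_2 = 3.5; h_2 = 6; cx_3 = 4; cy_3 = 12; cz_3 = 10; d_3 = 3.5; h_3 = 5.5; cx_4 = 6.5; cy_4 = 2.5; cz_4 = 6.5; cx_5 = 7; cy_5 = 8.5; cz_5 = 9; r_5 = 3; cx_6 = 14; cy_6 = 8.5; cz_6 = 2.5; h_6 = 6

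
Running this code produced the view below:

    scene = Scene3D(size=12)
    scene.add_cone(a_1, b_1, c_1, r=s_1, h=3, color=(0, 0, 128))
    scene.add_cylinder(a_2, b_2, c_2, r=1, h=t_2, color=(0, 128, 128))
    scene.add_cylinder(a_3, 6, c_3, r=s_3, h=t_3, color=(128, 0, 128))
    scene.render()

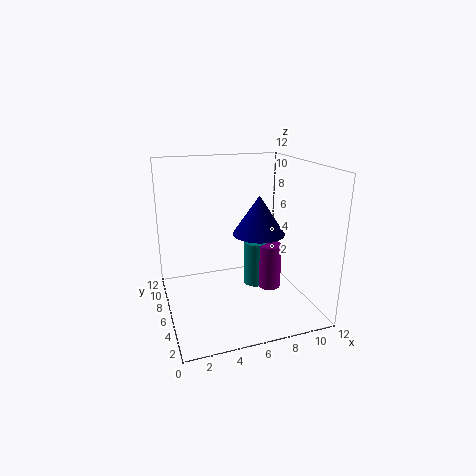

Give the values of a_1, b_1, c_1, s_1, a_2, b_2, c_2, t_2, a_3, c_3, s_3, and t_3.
a_1 = 7, b_1 = 4, c_1 = 7, s_1 = 2, a_2 = 8, b_2 = 7, c_2 = 1, t_2 = 4, a_3 = 9, c_3 = 1, s_3 = 1, t_3 = 4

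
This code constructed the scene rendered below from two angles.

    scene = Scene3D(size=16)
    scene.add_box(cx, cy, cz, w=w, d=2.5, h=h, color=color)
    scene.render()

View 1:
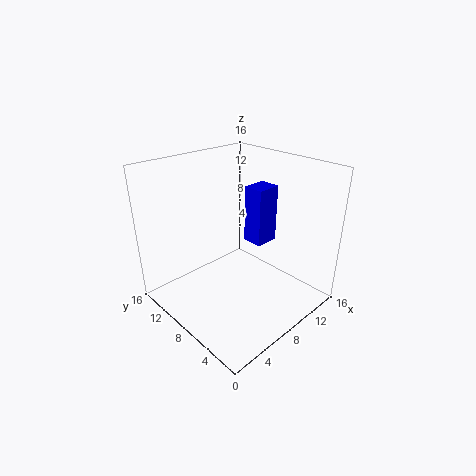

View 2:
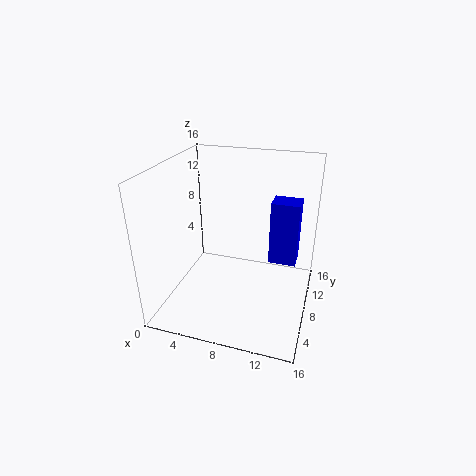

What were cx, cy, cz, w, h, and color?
cx = 11.5, cy = 8, cz = 5.5, w = 3, h = 7, color = 'blue'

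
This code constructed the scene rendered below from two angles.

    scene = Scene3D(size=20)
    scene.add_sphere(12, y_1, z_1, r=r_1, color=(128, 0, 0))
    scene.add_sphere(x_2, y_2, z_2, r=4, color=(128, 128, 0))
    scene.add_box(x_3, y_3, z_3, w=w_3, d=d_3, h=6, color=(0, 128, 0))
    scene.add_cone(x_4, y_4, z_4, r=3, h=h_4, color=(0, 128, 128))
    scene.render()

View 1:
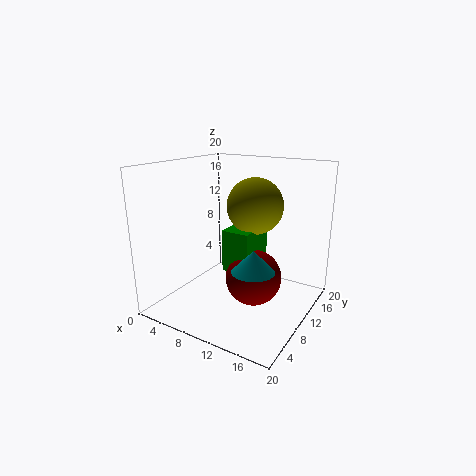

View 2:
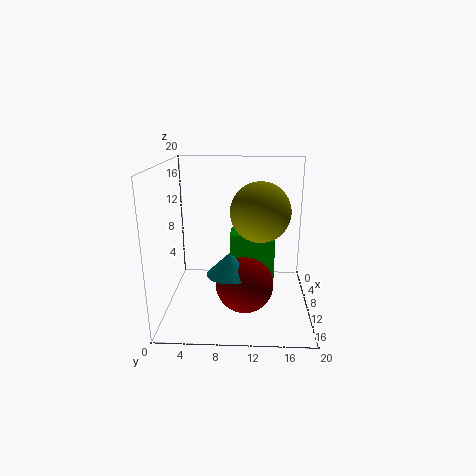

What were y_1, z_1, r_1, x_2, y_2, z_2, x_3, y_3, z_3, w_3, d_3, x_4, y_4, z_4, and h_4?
y_1 = 11, z_1 = 4, r_1 = 4, x_2 = 11, y_2 = 13, z_2 = 14, x_3 = 8, y_3 = 9, z_3 = 5, w_3 = 4, d_3 = 6, x_4 = 13, y_4 = 9, z_4 = 6, h_4 = 3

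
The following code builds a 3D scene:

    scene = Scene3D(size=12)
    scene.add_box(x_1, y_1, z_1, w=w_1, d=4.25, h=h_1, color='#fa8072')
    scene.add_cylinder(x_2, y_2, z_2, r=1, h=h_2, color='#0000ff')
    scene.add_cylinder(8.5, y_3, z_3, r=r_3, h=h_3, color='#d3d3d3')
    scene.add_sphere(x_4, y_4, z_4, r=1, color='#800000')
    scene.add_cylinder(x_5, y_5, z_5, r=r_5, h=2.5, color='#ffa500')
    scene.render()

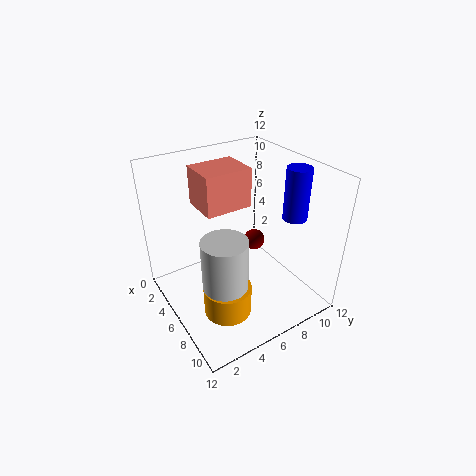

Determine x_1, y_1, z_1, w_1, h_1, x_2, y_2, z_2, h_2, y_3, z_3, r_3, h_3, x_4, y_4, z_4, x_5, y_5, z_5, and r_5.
x_1 = 0.75; y_1 = 4.25; z_1 = 7.5; w_1 = 3.5; h_1 = 3.5; x_2 = 8.25; y_2 = 10; z_2 = 7.75; h_2 = 4.25; y_3 = 3.25; z_3 = 4; r_3 = 1.75; h_3 = 4; x_4 = 3.5; y_4 = 9.5; z_4 = 3.25; x_5 = 7.5; y_5 = 4; z_5 = 0.25; r_5 = 2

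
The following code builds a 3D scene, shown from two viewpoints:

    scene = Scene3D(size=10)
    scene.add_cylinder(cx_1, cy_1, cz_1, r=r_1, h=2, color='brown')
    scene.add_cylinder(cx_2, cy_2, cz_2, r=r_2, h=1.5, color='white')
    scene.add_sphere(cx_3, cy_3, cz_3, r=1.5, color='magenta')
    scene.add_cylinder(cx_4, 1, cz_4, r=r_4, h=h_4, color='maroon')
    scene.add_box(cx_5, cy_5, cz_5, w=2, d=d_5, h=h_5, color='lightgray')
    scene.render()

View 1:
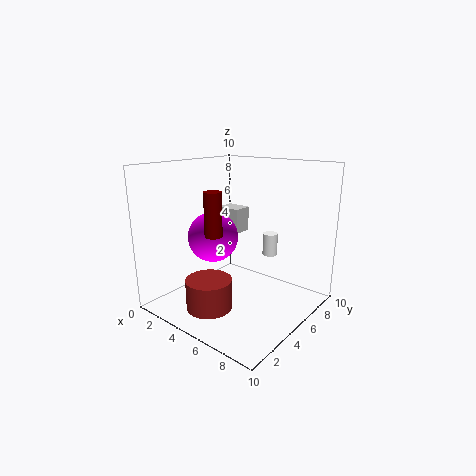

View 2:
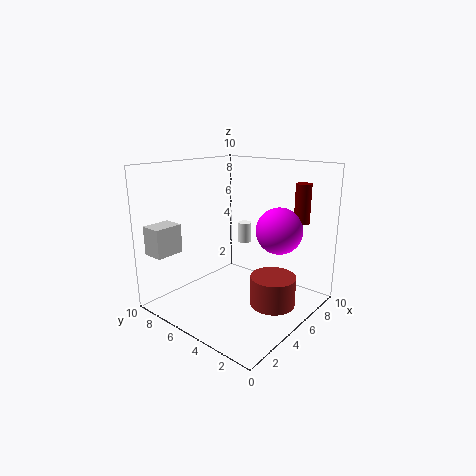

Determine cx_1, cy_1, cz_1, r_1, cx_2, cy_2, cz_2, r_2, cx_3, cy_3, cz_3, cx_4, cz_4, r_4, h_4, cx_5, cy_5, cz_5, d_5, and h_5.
cx_1 = 5; cy_1 = 2; cz_1 = 1; r_1 = 1.5; cx_2 = 7; cy_2 = 6; cz_2 = 4; r_2 = 0.5; cx_3 = 5.5; cy_3 = 2; cz_3 = 6; cx_4 = 6.5; cz_4 = 6.5; r_4 = 0.5; h_4 = 2.5; cx_5 = 0.5; cy_5 = 8; cz_5 = 4; d_5 = 1.5; h_5 = 2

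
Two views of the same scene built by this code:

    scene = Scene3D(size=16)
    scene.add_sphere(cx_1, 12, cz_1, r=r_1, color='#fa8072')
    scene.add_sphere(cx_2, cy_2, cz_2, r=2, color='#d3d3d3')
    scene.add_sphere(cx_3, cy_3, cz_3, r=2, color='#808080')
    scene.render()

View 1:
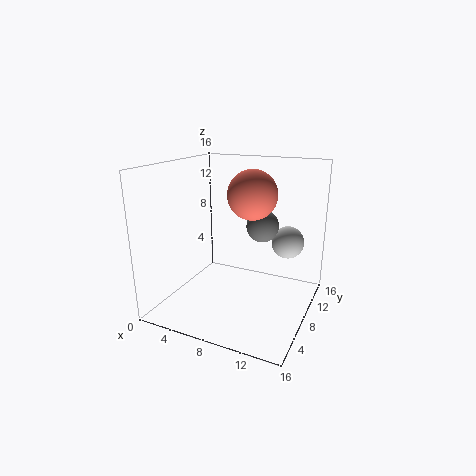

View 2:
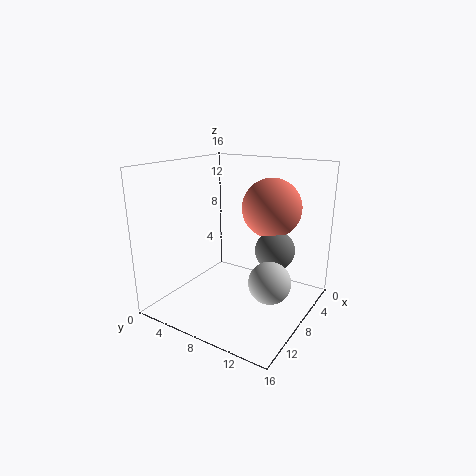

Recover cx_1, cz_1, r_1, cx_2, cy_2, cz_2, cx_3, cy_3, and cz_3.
cx_1 = 8
cz_1 = 12
r_1 = 3
cx_2 = 12
cy_2 = 14
cz_2 = 6
cx_3 = 9
cy_3 = 13
cz_3 = 8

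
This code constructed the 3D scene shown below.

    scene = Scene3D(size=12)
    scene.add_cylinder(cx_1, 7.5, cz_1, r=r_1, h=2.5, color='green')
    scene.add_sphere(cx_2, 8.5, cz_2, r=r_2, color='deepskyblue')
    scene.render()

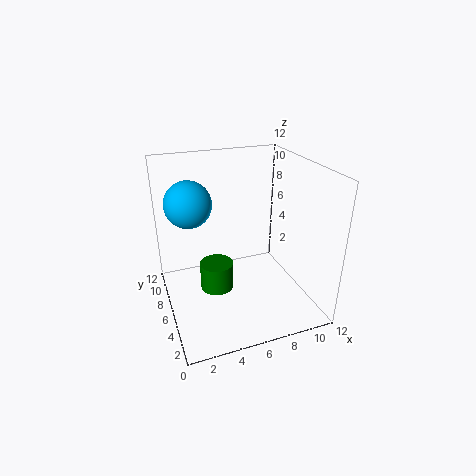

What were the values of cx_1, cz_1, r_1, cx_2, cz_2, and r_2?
cx_1 = 4.5; cz_1 = 0.5; r_1 = 1.5; cx_2 = 2.5; cz_2 = 8.5; r_2 = 2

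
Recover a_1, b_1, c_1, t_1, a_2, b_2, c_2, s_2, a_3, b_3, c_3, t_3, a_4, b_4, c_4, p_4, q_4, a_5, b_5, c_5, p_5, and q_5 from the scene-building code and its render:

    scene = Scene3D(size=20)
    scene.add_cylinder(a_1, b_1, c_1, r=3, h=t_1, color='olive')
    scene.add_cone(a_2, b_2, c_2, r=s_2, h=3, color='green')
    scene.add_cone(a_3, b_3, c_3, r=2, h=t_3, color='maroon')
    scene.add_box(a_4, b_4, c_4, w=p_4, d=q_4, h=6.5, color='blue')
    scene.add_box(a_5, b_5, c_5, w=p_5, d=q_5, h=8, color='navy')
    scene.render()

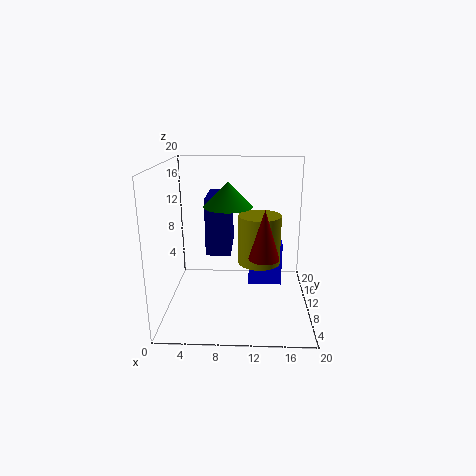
a_1 = 13
b_1 = 11
c_1 = 6
t_1 = 7
a_2 = 9
b_2 = 6
c_2 = 15.5
s_2 = 3
a_3 = 13.5
b_3 = 6.5
c_3 = 8.5
t_3 = 6.5
a_4 = 11.5
b_4 = 12.5
c_4 = 1.5
p_4 = 5
q_4 = 3.5
a_5 = 5.5
b_5 = 9.5
c_5 = 7.5
p_5 = 3.5
q_5 = 7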